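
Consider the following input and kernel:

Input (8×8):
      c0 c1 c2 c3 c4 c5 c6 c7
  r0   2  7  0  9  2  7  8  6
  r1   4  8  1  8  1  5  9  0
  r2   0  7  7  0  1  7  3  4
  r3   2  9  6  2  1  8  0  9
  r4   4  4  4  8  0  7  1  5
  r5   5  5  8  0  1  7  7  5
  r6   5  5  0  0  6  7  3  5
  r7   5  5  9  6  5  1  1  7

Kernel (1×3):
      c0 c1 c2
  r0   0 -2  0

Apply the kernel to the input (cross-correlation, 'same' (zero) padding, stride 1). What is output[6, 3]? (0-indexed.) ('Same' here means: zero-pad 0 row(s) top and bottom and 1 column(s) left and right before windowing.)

The receptive field on the zero-padded input at this output position is [0 0 6]. Elementwise product with the kernel and sum: 0·-2.

0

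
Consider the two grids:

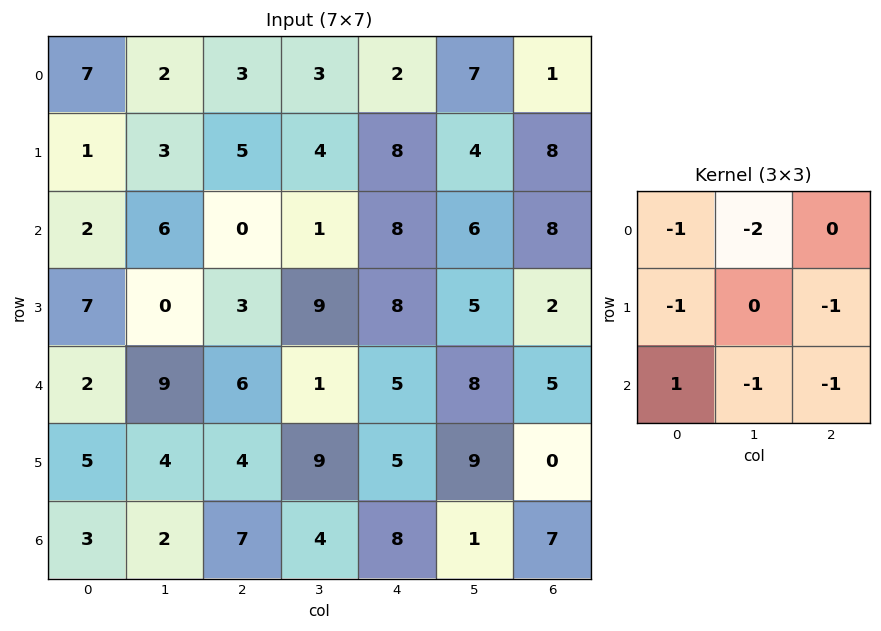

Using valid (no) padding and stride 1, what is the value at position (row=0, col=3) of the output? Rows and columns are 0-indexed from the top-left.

-28

The receptive field on the input at this output position is [3 2 7 / 4 8 4 / 1 8 6]. Elementwise product with the kernel and sum: 3·-1 + 2·-2 + 4·-1 + 4·-1 + 1·1 + 8·-1 + 6·-1.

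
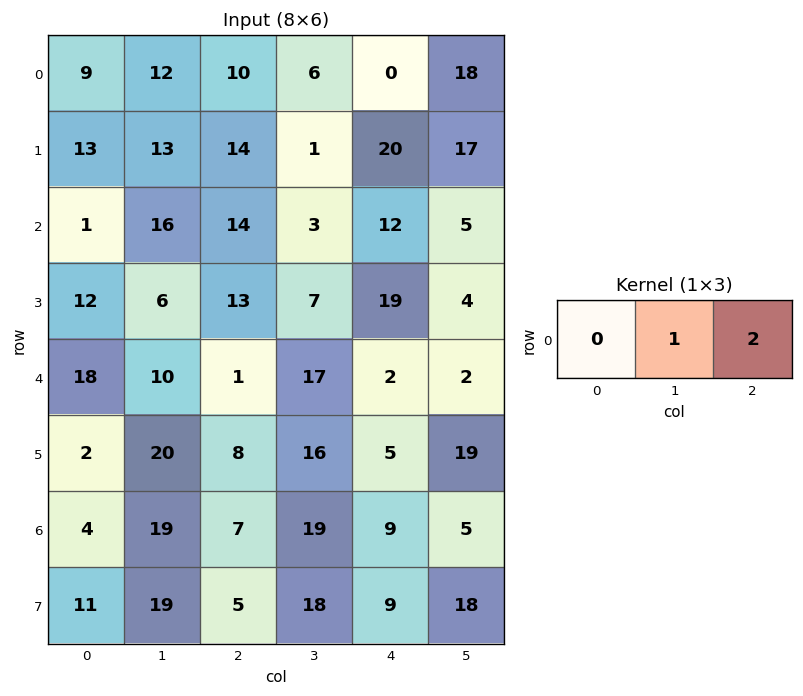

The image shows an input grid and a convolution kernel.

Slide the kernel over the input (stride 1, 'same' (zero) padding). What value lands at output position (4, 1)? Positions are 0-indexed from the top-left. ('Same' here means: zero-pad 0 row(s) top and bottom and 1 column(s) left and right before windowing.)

The receptive field on the zero-padded input at this output position is [18 10 1]. Elementwise product with the kernel and sum: 10·1 + 1·2.

12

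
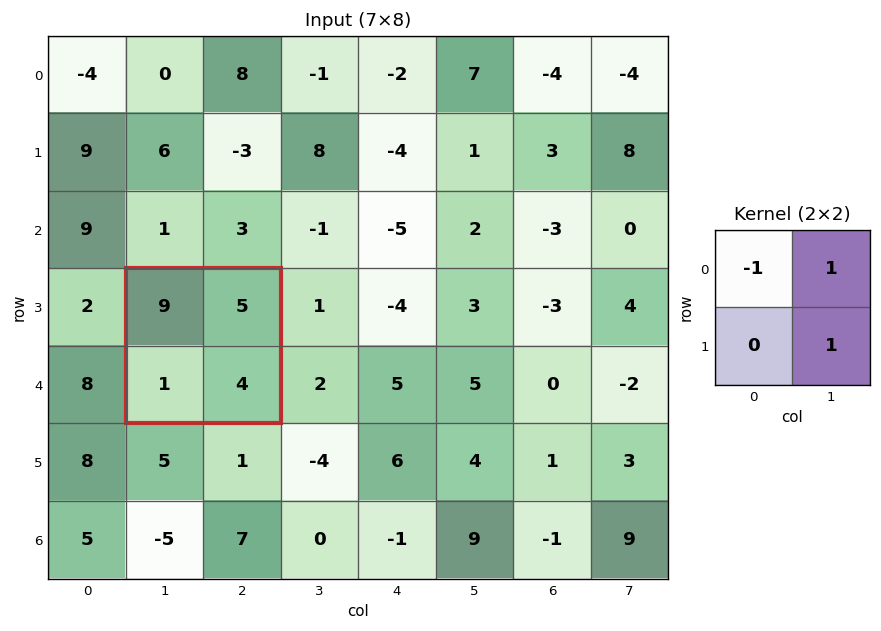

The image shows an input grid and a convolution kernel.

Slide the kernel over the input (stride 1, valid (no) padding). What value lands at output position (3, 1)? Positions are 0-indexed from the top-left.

0

The receptive field on the input at this output position is [9 5 / 1 4]. Elementwise product with the kernel and sum: 9·-1 + 5·1 + 4·1.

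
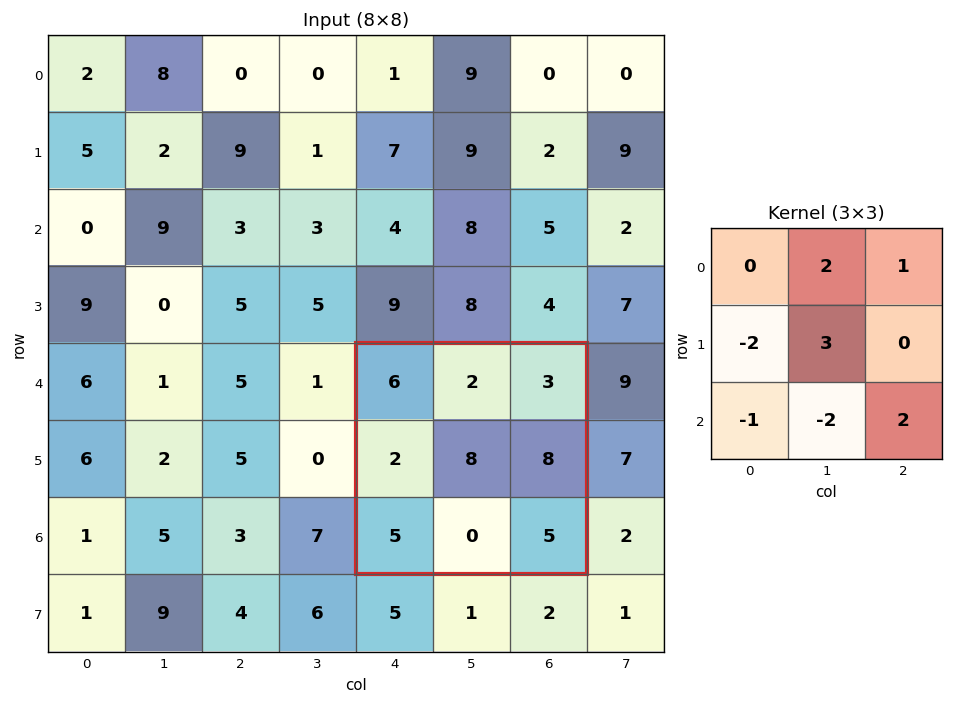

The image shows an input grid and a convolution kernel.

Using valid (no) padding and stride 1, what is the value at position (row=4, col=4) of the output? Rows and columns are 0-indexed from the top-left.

The receptive field on the input at this output position is [6 2 3 / 2 8 8 / 5 0 5]. Elementwise product with the kernel and sum: 2·2 + 3·1 + 2·-2 + 8·3 + 5·-1 + 0·-2 + 5·2.

32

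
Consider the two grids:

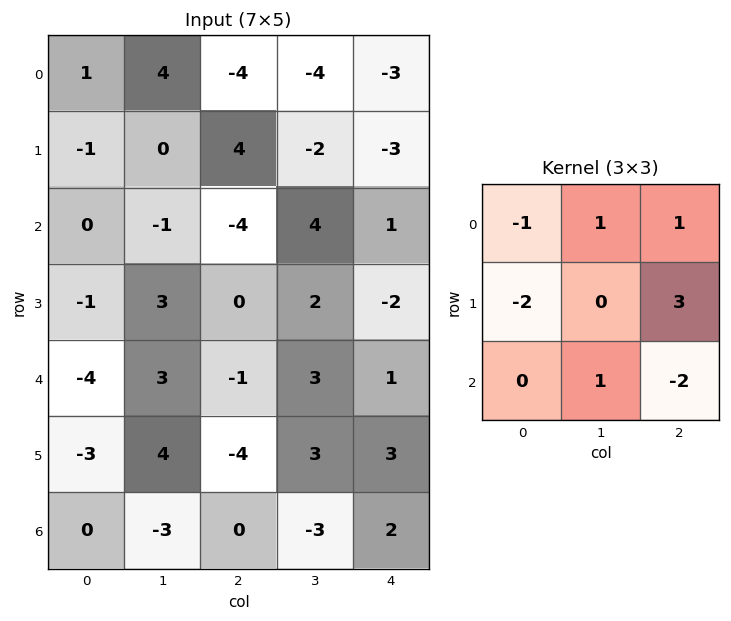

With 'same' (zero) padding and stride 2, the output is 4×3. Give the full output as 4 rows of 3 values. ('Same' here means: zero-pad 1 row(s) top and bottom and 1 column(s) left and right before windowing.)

Output[0,0]: The receptive field on the zero-padded input at this output position is [0 0 0 / 0 1 4 / 0 -1 0]. Elementwise product with the kernel and sum: 0·-1 + 0·1 + 0·1 + 0·-2 + 4·3 + -1·1 + 0·-2.
Output[0,1]: The receptive field on the zero-padded input at this output position is [0 0 0 / 4 -4 -4 / 0 4 -2]. Elementwise product with the kernel and sum: 0·-1 + 0·1 + 0·1 + 4·-2 + -4·3 + 4·1 + -2·-2.

11 -12 5
-11 12 -11
0 -8 -7
-8 -8 6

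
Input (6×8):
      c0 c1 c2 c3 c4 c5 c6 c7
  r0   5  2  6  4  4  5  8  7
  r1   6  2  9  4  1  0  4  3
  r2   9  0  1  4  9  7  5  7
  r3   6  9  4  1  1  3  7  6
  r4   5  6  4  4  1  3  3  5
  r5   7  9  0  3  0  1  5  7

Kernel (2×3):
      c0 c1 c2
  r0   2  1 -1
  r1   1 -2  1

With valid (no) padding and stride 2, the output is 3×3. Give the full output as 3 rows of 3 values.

Output[0,0]: The receptive field on the input at this output position is [5 2 6 / 6 2 9]. Elementwise product with the kernel and sum: 5·2 + 2·1 + 6·-1 + 6·1 + 2·-2 + 9·1.
Output[0,1]: The receptive field on the input at this output position is [6 4 4 / 9 4 1]. Elementwise product with the kernel and sum: 6·2 + 4·1 + 4·-1 + 9·1 + 4·-2 + 1·1.

17 14 10
9 0 22
1 5 5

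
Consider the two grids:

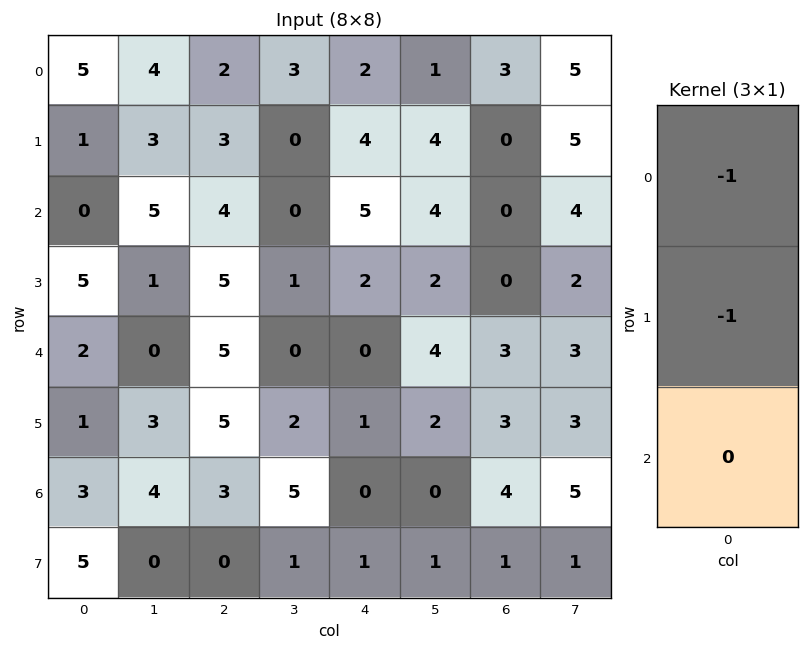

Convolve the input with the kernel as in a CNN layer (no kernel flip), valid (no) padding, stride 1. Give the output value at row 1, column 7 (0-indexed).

-9

The receptive field on the input at this output position is [5 / 4 / 2]. Elementwise product with the kernel and sum: 5·-1 + 4·-1.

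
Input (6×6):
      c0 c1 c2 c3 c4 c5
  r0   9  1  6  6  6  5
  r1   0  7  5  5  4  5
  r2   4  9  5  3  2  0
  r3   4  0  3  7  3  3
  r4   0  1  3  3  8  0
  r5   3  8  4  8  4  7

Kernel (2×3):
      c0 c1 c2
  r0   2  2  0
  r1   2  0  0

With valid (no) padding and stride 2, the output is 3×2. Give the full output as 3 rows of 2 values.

20 34
34 22
8 20

Output[0,0]: The receptive field on the input at this output position is [9 1 6 / 0 7 5]. Elementwise product with the kernel and sum: 9·2 + 1·2 + 0·2.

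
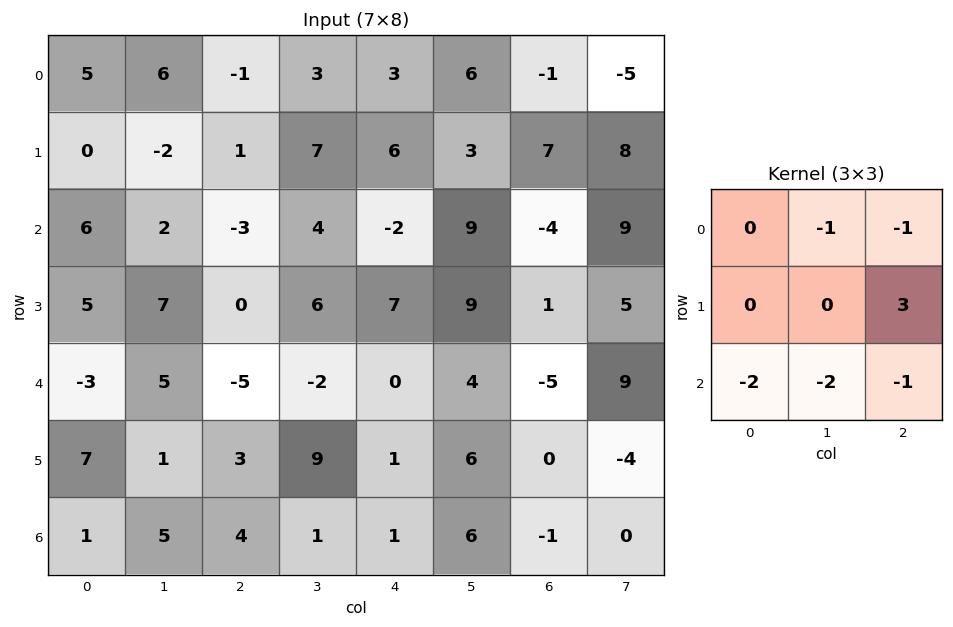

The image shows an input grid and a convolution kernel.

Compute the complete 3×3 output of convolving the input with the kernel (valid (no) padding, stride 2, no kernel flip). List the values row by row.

Output[0,0]: The receptive field on the input at this output position is [5 6 -1 / 0 -2 1 / 6 2 -3]. Elementwise product with the kernel and sum: 6·-1 + -1·-1 + 1·3 + 6·-2 + 2·-2 + -3·-1.
Output[0,1]: The receptive field on the input at this output position is [-1 3 3 / 1 7 6 / -3 4 -2]. Elementwise product with the kernel and sum: 3·-1 + 3·-1 + 6·3 + -3·-2 + 4·-2 + -2·-1.

-15 12 6
2 33 -5
-7 -6 -12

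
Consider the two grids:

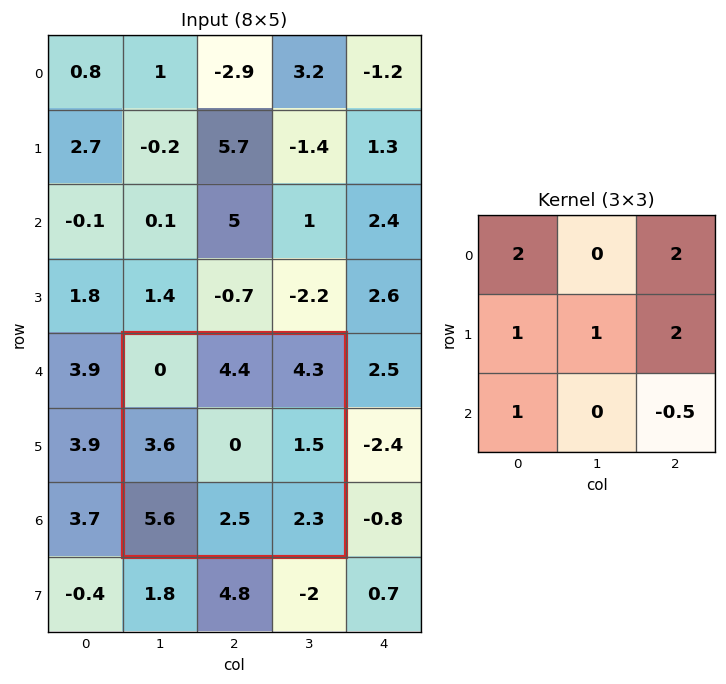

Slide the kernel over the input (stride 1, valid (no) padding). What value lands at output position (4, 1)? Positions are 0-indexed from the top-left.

19.65

The receptive field on the input at this output position is [0 4.4 4.3 / 3.6 0 1.5 / 5.6 2.5 2.3]. Elementwise product with the kernel and sum: 0·2 + 4.3·2 + 3.6·1 + 0·1 + 1.5·2 + 5.6·1 + 2.3·-0.5.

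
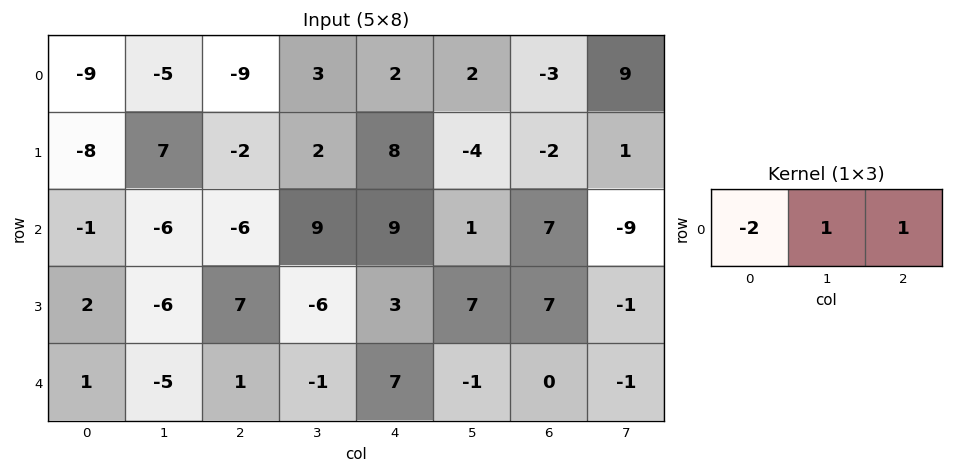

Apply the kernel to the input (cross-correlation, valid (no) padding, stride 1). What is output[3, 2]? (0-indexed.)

The receptive field on the input at this output position is [7 -6 3]. Elementwise product with the kernel and sum: 7·-2 + -6·1 + 3·1.

-17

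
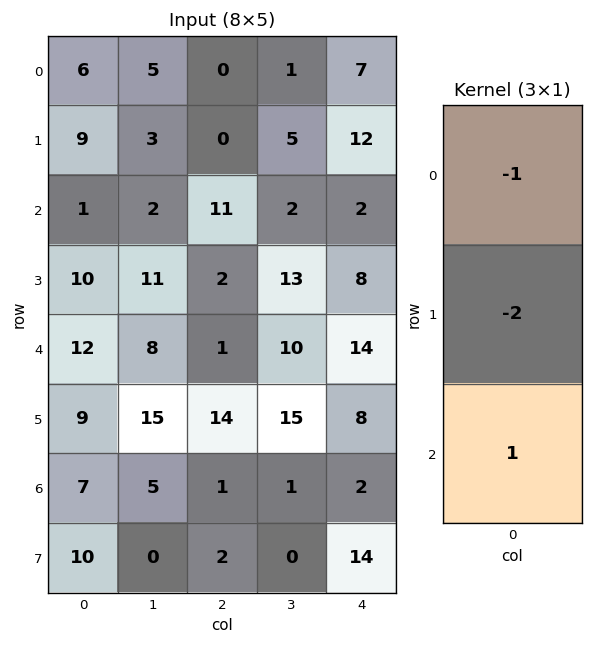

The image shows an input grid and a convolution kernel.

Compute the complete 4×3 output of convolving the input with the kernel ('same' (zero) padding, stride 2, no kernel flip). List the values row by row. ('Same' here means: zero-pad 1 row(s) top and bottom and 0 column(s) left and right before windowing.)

-3 0 -2
-1 -20 -8
-25 10 -28
-13 -14 2

Output[0,0]: The receptive field on the zero-padded input at this output position is [0 / 6 / 9]. Elementwise product with the kernel and sum: 0·-1 + 6·-2 + 9·1.
Output[0,1]: The receptive field on the zero-padded input at this output position is [0 / 0 / 0]. Elementwise product with the kernel and sum: 0·-1 + 0·-2 + 0·1.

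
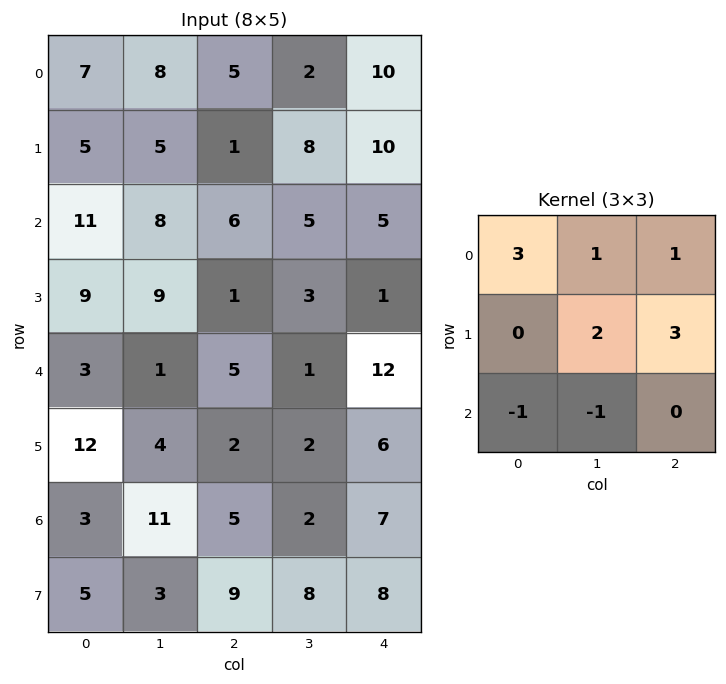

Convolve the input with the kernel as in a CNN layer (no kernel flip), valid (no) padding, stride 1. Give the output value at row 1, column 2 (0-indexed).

42

The receptive field on the input at this output position is [1 8 10 / 6 5 5 / 1 3 1]. Elementwise product with the kernel and sum: 1·3 + 8·1 + 10·1 + 5·2 + 5·3 + 1·-1 + 3·-1.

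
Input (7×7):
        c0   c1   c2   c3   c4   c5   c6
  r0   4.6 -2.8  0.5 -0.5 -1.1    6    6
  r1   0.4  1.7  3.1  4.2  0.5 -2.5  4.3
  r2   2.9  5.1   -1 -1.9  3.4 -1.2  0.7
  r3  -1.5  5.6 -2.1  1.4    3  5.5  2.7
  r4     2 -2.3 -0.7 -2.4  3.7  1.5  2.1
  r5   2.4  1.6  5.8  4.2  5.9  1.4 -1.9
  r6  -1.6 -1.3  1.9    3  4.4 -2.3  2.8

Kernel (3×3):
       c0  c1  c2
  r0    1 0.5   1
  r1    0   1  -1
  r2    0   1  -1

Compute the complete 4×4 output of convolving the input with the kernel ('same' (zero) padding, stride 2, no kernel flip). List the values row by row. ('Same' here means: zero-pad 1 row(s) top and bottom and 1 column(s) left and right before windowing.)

6.1 -0.1 -4.1 10.3
-7.4 4.85 4.05 3.05
9.95 9.25 15.1 7.05
2.5 7.6 15.25 3.25

Output[0,0]: The receptive field on the zero-padded input at this output position is [0 0 0 / 0 4.6 -2.8 / 0 0.4 1.7]. Elementwise product with the kernel and sum: 0·1 + 0·0.5 + 0·1 + 4.6·1 + -2.8·-1 + 0.4·1 + 1.7·-1.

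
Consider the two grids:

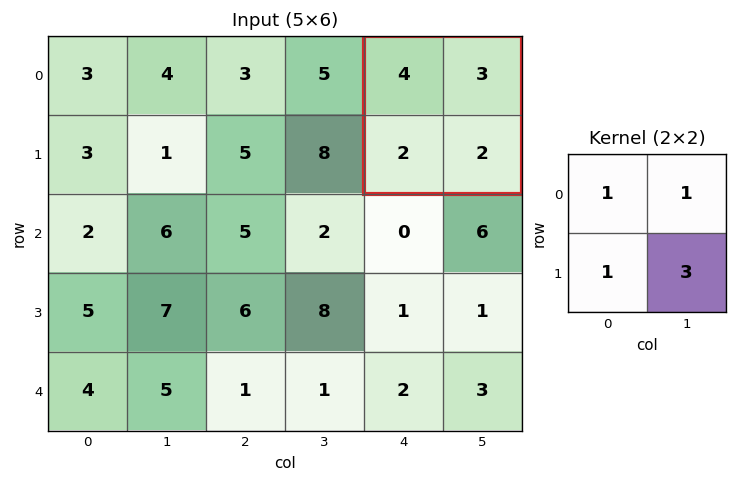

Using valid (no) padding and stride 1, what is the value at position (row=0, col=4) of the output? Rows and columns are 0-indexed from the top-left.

15

The receptive field on the input at this output position is [4 3 / 2 2]. Elementwise product with the kernel and sum: 4·1 + 3·1 + 2·1 + 2·3.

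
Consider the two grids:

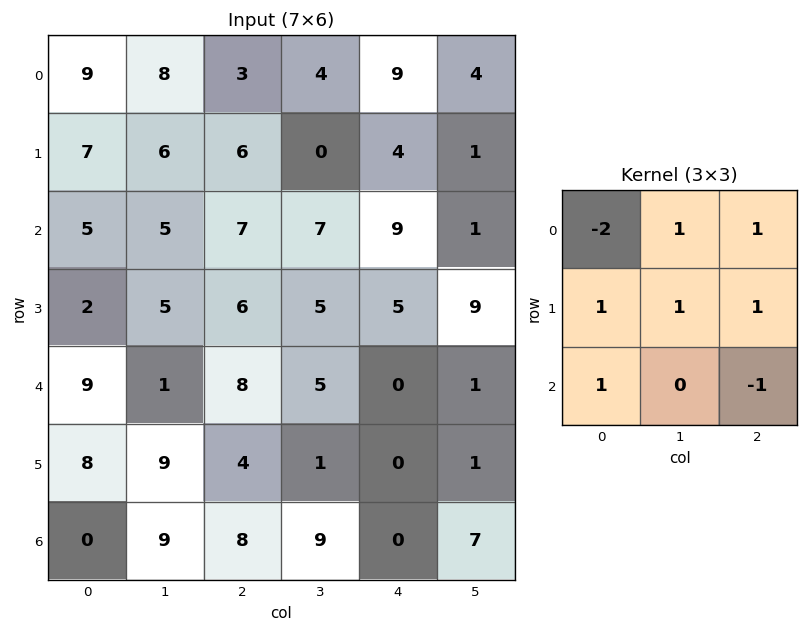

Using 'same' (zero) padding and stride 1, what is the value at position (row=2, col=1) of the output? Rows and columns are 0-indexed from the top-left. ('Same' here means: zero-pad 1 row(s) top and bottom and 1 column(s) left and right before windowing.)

11

The receptive field on the zero-padded input at this output position is [7 6 6 / 5 5 7 / 2 5 6]. Elementwise product with the kernel and sum: 7·-2 + 6·1 + 6·1 + 5·1 + 5·1 + 7·1 + 2·1 + 6·-1.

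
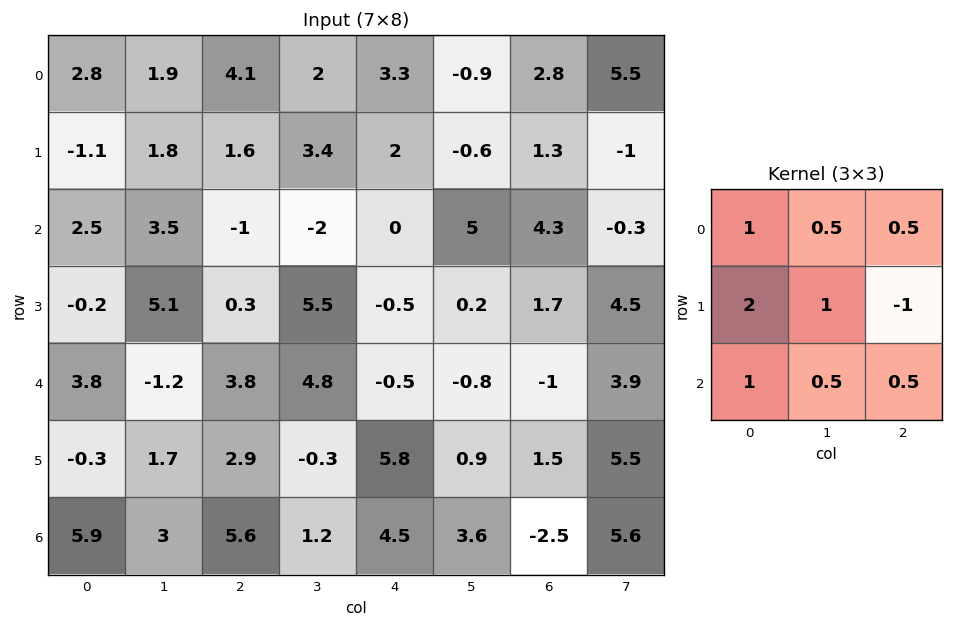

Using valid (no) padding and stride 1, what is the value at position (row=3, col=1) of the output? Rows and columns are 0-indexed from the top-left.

7.6

The receptive field on the input at this output position is [5.1 0.3 5.5 / -1.2 3.8 4.8 / 1.7 2.9 -0.3]. Elementwise product with the kernel and sum: 5.1·1 + 0.3·0.5 + 5.5·0.5 + -1.2·2 + 3.8·1 + 4.8·-1 + 1.7·1 + 2.9·0.5 + -0.3·0.5.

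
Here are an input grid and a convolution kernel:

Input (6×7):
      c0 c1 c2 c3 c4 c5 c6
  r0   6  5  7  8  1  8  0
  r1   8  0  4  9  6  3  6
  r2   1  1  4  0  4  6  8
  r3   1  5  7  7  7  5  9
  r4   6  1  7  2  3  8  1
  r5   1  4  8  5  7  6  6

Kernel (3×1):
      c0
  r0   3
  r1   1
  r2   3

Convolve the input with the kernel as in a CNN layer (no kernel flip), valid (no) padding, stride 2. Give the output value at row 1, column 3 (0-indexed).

36

The receptive field on the input at this output position is [8 / 9 / 1]. Elementwise product with the kernel and sum: 8·3 + 9·1 + 1·3.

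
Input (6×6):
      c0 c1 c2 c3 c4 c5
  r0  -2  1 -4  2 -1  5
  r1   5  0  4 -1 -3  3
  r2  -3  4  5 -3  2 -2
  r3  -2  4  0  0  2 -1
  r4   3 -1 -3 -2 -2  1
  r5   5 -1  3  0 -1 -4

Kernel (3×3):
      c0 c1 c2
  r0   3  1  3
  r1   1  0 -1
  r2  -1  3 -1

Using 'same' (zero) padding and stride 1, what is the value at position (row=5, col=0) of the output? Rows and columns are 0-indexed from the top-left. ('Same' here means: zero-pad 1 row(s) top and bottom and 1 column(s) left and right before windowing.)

1

The receptive field on the zero-padded input at this output position is [0 3 -1 / 0 5 -1 / 0 0 0]. Elementwise product with the kernel and sum: 0·3 + 3·1 + -1·3 + 0·1 + -1·-1 + 0·-1 + 0·3 + 0·-1.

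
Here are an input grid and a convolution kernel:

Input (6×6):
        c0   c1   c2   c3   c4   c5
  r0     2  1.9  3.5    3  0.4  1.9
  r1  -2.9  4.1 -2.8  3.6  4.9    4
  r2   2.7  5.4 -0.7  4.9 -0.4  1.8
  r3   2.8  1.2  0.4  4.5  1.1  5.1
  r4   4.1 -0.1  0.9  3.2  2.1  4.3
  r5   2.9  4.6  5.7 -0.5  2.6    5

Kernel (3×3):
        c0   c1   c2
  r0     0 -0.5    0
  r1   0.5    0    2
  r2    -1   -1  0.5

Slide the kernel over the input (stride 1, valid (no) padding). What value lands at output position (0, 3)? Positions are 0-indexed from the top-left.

6

The receptive field on the input at this output position is [3 0.4 1.9 / 3.6 4.9 4 / 4.9 -0.4 1.8]. Elementwise product with the kernel and sum: 0.4·-0.5 + 3.6·0.5 + 4·2 + 4.9·-1 + -0.4·-1 + 1.8·0.5.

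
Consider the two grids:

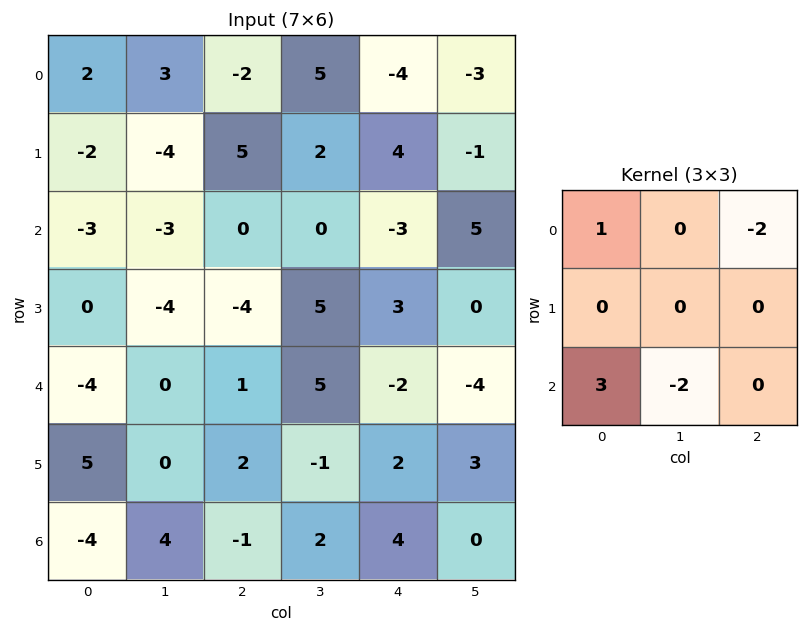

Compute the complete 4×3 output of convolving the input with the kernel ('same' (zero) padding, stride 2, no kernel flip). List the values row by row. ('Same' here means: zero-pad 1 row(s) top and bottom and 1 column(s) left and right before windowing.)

4 -22 -2
8 -12 13
-2 -18 -2
0 2 -7

Output[0,0]: The receptive field on the zero-padded input at this output position is [0 0 0 / 0 2 3 / 0 -2 -4]. Elementwise product with the kernel and sum: 0·1 + 0·-2 + 0·3 + -2·-2.
Output[0,1]: The receptive field on the zero-padded input at this output position is [0 0 0 / 3 -2 5 / -4 5 2]. Elementwise product with the kernel and sum: 0·1 + 0·-2 + -4·3 + 5·-2.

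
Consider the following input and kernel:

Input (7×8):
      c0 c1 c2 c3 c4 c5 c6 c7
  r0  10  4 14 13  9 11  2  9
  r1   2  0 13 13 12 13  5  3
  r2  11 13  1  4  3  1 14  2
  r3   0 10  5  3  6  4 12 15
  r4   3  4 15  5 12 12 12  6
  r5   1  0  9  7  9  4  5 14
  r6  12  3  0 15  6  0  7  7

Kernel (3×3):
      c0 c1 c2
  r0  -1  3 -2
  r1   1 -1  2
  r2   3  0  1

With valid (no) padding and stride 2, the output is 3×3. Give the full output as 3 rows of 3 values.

Output[0,0]: The receptive field on the input at this output position is [10 4 14 / 2 0 13 / 11 13 1]. Elementwise product with the kernel and sum: 10·-1 + 4·3 + 14·-2 + 2·1 + 0·-1 + 13·2 + 11·3 + 1·1.

36 37 52
50 76 46
34 2 40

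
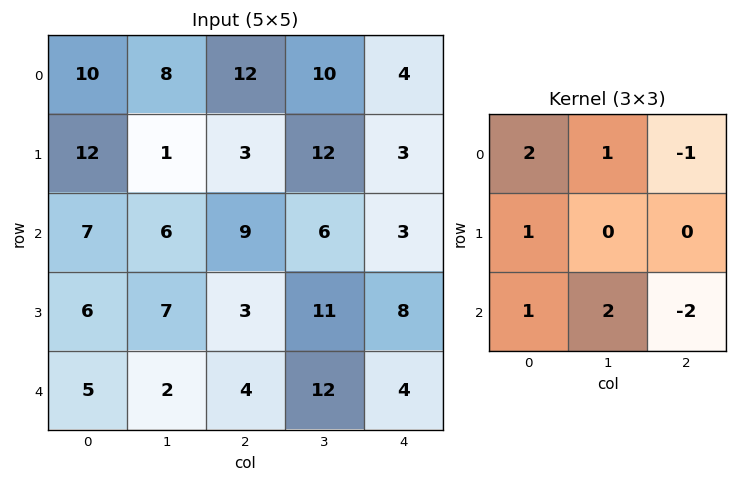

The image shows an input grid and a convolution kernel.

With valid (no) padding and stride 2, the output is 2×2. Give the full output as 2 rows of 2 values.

Output[0,0]: The receptive field on the input at this output position is [10 8 12 / 12 1 3 / 7 6 9]. Elementwise product with the kernel and sum: 10·2 + 8·1 + 12·-1 + 12·1 + 7·1 + 6·2 + 9·-2.

29 48
18 44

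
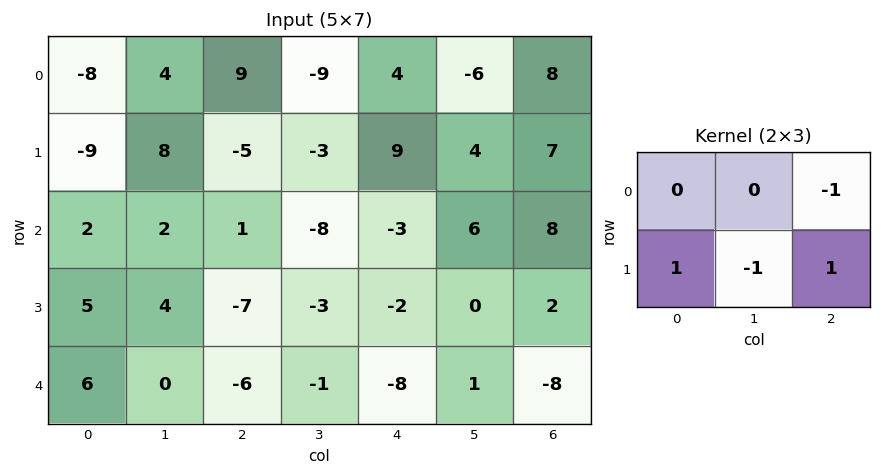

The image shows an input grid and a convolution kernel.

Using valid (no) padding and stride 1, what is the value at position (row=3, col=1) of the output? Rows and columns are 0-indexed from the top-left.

8

The receptive field on the input at this output position is [4 -7 -3 / 0 -6 -1]. Elementwise product with the kernel and sum: -3·-1 + 0·1 + -6·-1 + -1·1.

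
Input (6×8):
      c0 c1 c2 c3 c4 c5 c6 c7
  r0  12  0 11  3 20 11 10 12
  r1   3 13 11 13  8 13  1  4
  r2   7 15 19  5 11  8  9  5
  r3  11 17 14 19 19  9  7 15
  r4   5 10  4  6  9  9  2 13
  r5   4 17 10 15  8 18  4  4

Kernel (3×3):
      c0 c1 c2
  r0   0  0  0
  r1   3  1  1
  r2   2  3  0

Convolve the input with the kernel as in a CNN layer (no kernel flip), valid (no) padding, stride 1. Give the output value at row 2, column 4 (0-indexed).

The receptive field on the input at this output position is [11 8 9 / 19 9 7 / 9 9 2]. Elementwise product with the kernel and sum: 19·3 + 9·1 + 7·1 + 9·2 + 9·3.

118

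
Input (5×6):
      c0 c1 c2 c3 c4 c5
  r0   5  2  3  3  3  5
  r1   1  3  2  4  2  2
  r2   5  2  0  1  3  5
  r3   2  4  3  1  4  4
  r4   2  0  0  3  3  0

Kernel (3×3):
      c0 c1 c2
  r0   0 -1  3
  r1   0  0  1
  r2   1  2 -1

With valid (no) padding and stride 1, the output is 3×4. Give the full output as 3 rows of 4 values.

18 11 7 16
10 20 6 14
3 1 15 25

Output[0,0]: The receptive field on the input at this output position is [5 2 3 / 1 3 2 / 5 2 0]. Elementwise product with the kernel and sum: 2·-1 + 3·3 + 2·1 + 5·1 + 2·2 + 0·-1.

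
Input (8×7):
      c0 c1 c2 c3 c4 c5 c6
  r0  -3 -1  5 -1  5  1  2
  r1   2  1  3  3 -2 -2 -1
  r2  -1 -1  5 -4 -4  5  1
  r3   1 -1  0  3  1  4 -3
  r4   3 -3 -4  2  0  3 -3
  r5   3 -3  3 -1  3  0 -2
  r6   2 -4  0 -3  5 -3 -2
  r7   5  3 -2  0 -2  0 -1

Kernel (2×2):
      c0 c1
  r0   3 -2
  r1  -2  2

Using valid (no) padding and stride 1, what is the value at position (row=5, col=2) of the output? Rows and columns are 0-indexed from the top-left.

The receptive field on the input at this output position is [3 -1 / 0 -3]. Elementwise product with the kernel and sum: 3·3 + -1·-2 + 0·-2 + -3·2.

5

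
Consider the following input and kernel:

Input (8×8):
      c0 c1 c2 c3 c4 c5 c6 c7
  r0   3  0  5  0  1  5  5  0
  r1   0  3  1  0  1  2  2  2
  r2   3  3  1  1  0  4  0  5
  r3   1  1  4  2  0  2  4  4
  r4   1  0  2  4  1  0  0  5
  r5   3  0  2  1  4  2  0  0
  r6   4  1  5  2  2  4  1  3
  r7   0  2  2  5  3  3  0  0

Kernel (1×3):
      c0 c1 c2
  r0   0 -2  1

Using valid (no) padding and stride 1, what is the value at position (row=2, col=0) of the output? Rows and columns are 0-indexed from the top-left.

The receptive field on the input at this output position is [3 3 1]. Elementwise product with the kernel and sum: 3·-2 + 1·1.

-5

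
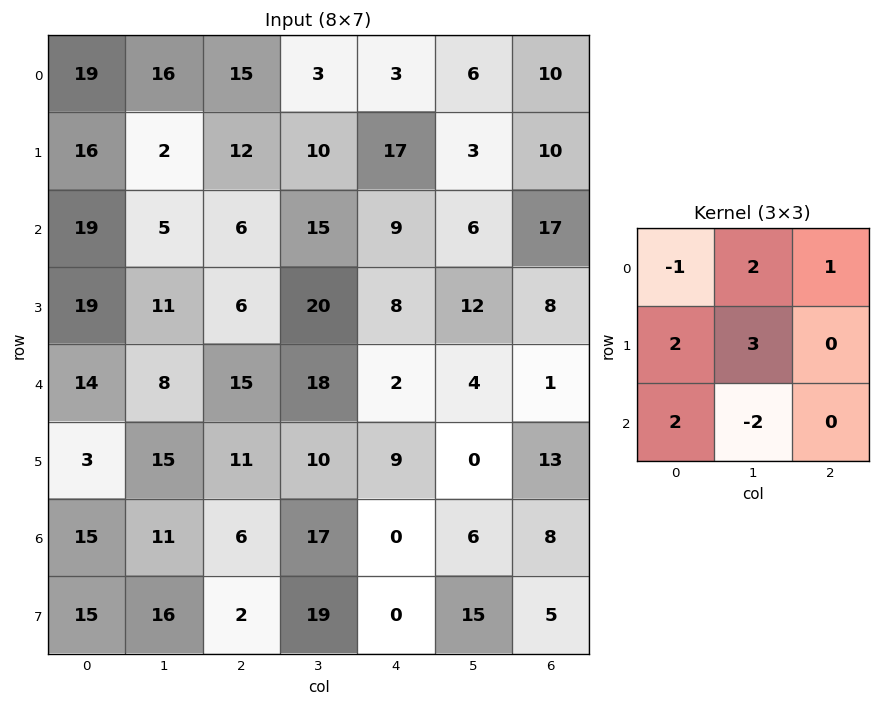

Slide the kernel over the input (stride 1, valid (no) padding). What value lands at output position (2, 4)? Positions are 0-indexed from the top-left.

68

The receptive field on the input at this output position is [9 6 17 / 8 12 8 / 2 4 1]. Elementwise product with the kernel and sum: 9·-1 + 6·2 + 17·1 + 8·2 + 12·3 + 2·2 + 4·-2.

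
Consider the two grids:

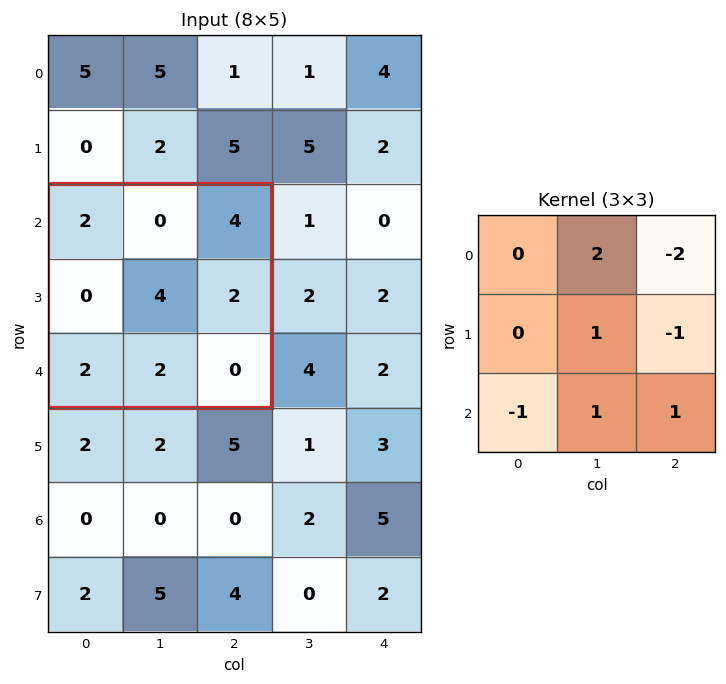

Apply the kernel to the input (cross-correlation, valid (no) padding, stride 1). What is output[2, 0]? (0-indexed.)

The receptive field on the input at this output position is [2 0 4 / 0 4 2 / 2 2 0]. Elementwise product with the kernel and sum: 0·2 + 4·-2 + 4·1 + 2·-1 + 2·-1 + 2·1 + 0·1.

-6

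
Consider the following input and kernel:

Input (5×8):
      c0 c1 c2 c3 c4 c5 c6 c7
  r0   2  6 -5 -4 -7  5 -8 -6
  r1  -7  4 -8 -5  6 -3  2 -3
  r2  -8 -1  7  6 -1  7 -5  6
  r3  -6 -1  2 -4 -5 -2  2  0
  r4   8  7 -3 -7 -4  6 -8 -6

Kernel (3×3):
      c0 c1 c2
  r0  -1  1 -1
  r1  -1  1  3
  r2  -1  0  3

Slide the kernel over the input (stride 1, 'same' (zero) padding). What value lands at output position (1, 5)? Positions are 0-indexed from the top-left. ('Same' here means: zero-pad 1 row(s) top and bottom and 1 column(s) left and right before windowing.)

3

The receptive field on the zero-padded input at this output position is [-7 5 -8 / 6 -3 2 / -1 7 -5]. Elementwise product with the kernel and sum: -7·-1 + 5·1 + -8·-1 + 6·-1 + -3·1 + 2·3 + -1·-1 + -5·3.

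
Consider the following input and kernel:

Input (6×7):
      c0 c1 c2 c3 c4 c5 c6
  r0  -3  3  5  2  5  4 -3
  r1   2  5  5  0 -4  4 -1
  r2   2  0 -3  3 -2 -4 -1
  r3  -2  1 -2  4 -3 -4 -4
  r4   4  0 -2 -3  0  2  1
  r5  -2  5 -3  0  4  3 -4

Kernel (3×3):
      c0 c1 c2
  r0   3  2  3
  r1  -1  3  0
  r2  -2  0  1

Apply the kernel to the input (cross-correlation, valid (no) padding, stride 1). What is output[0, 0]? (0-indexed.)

18

The receptive field on the input at this output position is [-3 3 5 / 2 5 5 / 2 0 -3]. Elementwise product with the kernel and sum: -3·3 + 3·2 + 5·3 + 2·-1 + 5·3 + 2·-2 + -3·1.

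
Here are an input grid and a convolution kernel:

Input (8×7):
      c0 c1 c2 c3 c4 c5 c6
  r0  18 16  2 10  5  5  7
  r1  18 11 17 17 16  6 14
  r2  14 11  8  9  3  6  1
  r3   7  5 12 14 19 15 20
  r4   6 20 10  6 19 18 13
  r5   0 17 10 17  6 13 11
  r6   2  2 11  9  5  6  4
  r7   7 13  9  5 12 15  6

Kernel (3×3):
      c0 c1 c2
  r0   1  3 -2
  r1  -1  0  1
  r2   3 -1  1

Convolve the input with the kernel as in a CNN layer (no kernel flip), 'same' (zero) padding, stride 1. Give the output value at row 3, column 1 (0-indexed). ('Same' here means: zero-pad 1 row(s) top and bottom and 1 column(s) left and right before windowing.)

The receptive field on the zero-padded input at this output position is [14 11 8 / 7 5 12 / 6 20 10]. Elementwise product with the kernel and sum: 14·1 + 11·3 + 8·-2 + 7·-1 + 12·1 + 6·3 + 20·-1 + 10·1.

44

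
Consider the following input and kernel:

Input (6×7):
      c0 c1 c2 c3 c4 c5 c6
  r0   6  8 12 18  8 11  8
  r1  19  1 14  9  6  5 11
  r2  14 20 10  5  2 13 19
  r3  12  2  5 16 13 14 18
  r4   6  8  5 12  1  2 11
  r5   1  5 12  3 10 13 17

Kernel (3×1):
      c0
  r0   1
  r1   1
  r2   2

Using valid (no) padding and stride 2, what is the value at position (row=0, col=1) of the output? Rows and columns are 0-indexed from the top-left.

The receptive field on the input at this output position is [12 / 14 / 10]. Elementwise product with the kernel and sum: 12·1 + 14·1 + 10·2.

46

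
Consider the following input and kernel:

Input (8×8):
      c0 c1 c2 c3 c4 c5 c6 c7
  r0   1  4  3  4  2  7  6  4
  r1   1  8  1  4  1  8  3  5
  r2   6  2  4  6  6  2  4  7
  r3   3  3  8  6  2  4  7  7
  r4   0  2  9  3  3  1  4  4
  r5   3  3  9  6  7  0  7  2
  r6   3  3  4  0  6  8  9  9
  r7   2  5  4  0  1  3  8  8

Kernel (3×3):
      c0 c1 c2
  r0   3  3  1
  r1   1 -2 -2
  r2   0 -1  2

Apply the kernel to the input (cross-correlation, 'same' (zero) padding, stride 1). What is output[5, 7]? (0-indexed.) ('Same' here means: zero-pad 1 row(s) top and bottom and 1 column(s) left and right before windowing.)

The receptive field on the zero-padded input at this output position is [4 4 0 / 7 2 0 / 9 9 0]. Elementwise product with the kernel and sum: 4·3 + 4·3 + 0·1 + 7·1 + 2·-2 + 0·-2 + 9·-1 + 0·2.

18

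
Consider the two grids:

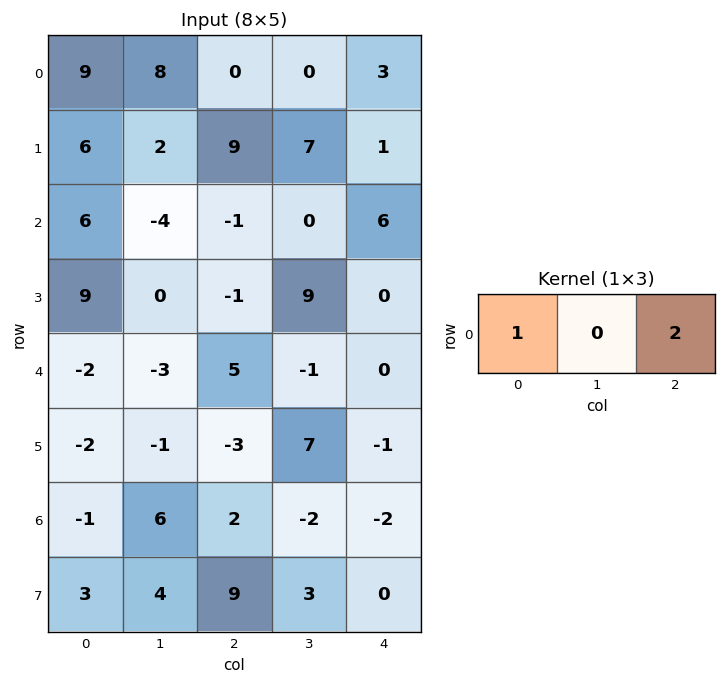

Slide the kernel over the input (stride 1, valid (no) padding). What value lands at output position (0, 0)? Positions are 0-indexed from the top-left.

The receptive field on the input at this output position is [9 8 0]. Elementwise product with the kernel and sum: 9·1 + 0·2.

9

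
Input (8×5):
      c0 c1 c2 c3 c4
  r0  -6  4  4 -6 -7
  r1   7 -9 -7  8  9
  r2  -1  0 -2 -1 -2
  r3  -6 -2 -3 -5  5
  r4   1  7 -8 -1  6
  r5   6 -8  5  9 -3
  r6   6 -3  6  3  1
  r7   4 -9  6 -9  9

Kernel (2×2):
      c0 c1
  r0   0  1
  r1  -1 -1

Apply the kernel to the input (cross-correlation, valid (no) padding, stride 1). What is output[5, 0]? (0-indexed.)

The receptive field on the input at this output position is [6 -8 / 6 -3]. Elementwise product with the kernel and sum: -8·1 + 6·-1 + -3·-1.

-11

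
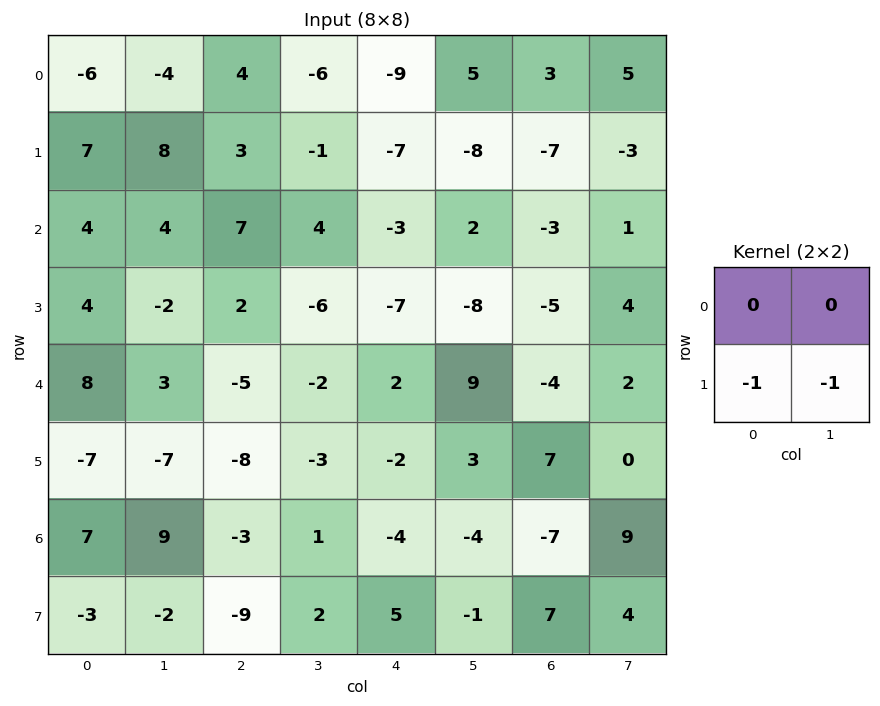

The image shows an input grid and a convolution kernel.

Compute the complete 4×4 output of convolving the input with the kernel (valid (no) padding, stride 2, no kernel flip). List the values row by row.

-15 -2 15 10
-2 4 15 1
14 11 -1 -7
5 7 -4 -11

Output[0,0]: The receptive field on the input at this output position is [-6 -4 / 7 8]. Elementwise product with the kernel and sum: 7·-1 + 8·-1.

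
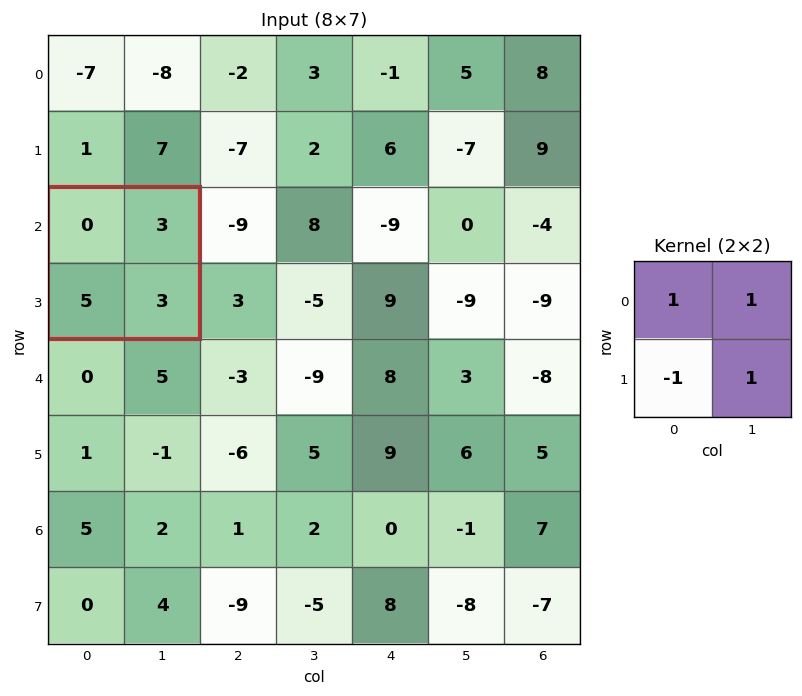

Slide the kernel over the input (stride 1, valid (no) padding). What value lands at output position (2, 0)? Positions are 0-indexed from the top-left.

The receptive field on the input at this output position is [0 3 / 5 3]. Elementwise product with the kernel and sum: 0·1 + 3·1 + 5·-1 + 3·1.

1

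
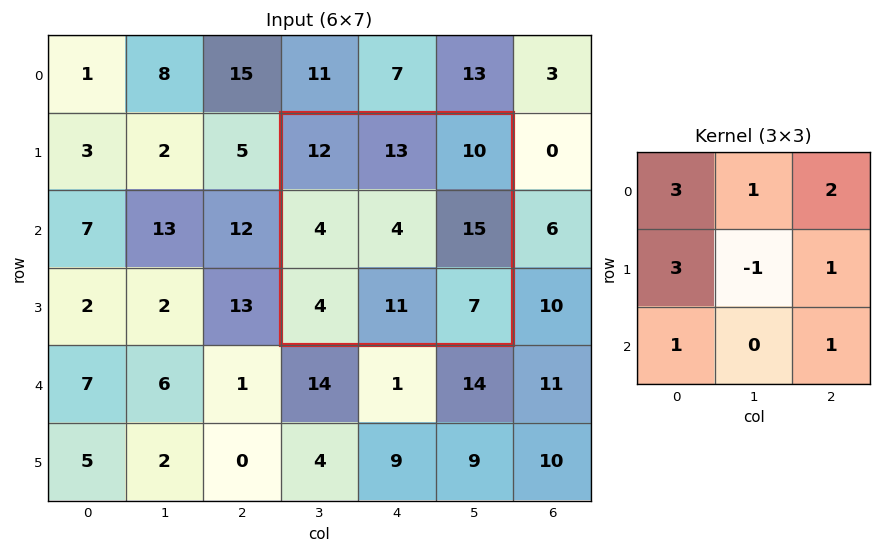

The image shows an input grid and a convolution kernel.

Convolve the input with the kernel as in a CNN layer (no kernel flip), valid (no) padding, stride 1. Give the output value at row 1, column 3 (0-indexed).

103

The receptive field on the input at this output position is [12 13 10 / 4 4 15 / 4 11 7]. Elementwise product with the kernel and sum: 12·3 + 13·1 + 10·2 + 4·3 + 4·-1 + 15·1 + 4·1 + 7·1.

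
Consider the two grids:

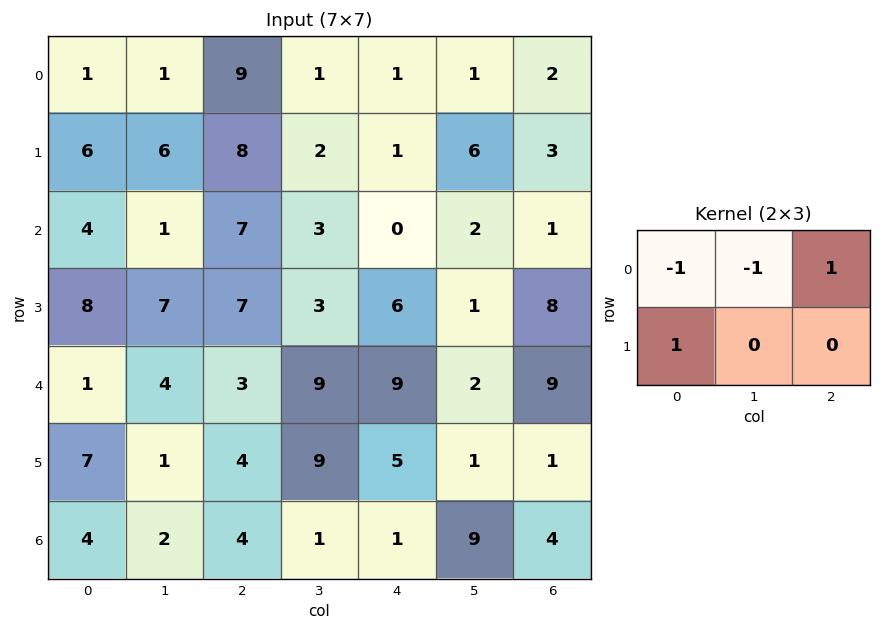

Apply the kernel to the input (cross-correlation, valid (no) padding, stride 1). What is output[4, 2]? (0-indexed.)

1

The receptive field on the input at this output position is [3 9 9 / 4 9 5]. Elementwise product with the kernel and sum: 3·-1 + 9·-1 + 9·1 + 4·1.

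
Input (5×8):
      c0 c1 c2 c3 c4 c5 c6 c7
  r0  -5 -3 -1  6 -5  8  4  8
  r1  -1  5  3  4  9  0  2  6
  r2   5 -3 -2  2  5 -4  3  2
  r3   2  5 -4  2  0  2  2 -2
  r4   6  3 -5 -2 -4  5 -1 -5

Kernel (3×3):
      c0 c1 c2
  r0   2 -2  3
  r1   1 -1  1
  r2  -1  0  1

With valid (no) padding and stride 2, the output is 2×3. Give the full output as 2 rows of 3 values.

Output[0,0]: The receptive field on the input at this output position is [-5 -3 -1 / -1 5 3 / 5 -3 -2]. Elementwise product with the kernel and sum: -5·2 + -3·-2 + -1·3 + -1·1 + 5·-1 + 3·1 + 5·-1 + -2·1.
Output[0,1]: The receptive field on the input at this output position is [-1 6 -5 / 3 4 9 / -2 2 5]. Elementwise product with the kernel and sum: -1·2 + 6·-2 + -5·3 + 3·1 + 4·-1 + 9·1 + -2·-1 + 5·1.

-17 -14 -5
-8 2 30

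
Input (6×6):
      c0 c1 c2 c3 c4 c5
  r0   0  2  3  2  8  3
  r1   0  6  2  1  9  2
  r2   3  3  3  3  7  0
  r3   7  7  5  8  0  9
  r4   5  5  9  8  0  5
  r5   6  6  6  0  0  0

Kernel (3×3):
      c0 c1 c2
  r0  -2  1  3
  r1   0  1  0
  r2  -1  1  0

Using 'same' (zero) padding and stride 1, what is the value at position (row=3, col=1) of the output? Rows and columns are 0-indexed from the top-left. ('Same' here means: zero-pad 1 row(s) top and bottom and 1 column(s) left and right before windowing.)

13

The receptive field on the zero-padded input at this output position is [3 3 3 / 7 7 5 / 5 5 9]. Elementwise product with the kernel and sum: 3·-2 + 3·1 + 3·3 + 7·1 + 5·-1 + 5·1.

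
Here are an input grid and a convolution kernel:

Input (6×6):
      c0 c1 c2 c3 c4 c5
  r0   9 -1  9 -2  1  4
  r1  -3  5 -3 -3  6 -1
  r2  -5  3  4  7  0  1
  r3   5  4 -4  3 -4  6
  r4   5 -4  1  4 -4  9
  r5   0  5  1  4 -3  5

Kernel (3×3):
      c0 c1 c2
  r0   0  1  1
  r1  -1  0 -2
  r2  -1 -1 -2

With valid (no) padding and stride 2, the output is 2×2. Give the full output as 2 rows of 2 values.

11 -21
7 22

Output[0,0]: The receptive field on the input at this output position is [9 -1 9 / -3 5 -3 / -5 3 4]. Elementwise product with the kernel and sum: -1·1 + 9·1 + -3·-1 + -3·-2 + -5·-1 + 3·-1 + 4·-2.
Output[0,1]: The receptive field on the input at this output position is [9 -2 1 / -3 -3 6 / 4 7 0]. Elementwise product with the kernel and sum: -2·1 + 1·1 + -3·-1 + 6·-2 + 4·-1 + 7·-1 + 0·-2.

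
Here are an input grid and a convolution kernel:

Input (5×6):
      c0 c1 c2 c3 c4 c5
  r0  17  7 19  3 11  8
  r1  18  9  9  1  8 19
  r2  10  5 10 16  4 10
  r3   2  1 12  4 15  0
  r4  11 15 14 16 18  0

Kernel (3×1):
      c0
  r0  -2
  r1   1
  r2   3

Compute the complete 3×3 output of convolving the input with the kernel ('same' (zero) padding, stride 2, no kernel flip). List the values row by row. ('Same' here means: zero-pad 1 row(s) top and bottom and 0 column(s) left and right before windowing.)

71 46 35
-20 28 33
7 -10 -12

Output[0,0]: The receptive field on the zero-padded input at this output position is [0 / 17 / 18]. Elementwise product with the kernel and sum: 0·-2 + 17·1 + 18·3.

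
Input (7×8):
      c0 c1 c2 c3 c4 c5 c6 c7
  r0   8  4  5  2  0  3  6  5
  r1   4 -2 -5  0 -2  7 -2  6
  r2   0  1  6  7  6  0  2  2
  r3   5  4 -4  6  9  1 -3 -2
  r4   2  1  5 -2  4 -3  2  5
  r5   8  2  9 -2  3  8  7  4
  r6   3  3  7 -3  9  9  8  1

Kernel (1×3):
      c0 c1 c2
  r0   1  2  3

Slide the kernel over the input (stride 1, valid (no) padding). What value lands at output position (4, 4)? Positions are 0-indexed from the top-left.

The receptive field on the input at this output position is [4 -3 2]. Elementwise product with the kernel and sum: 4·1 + -3·2 + 2·3.

4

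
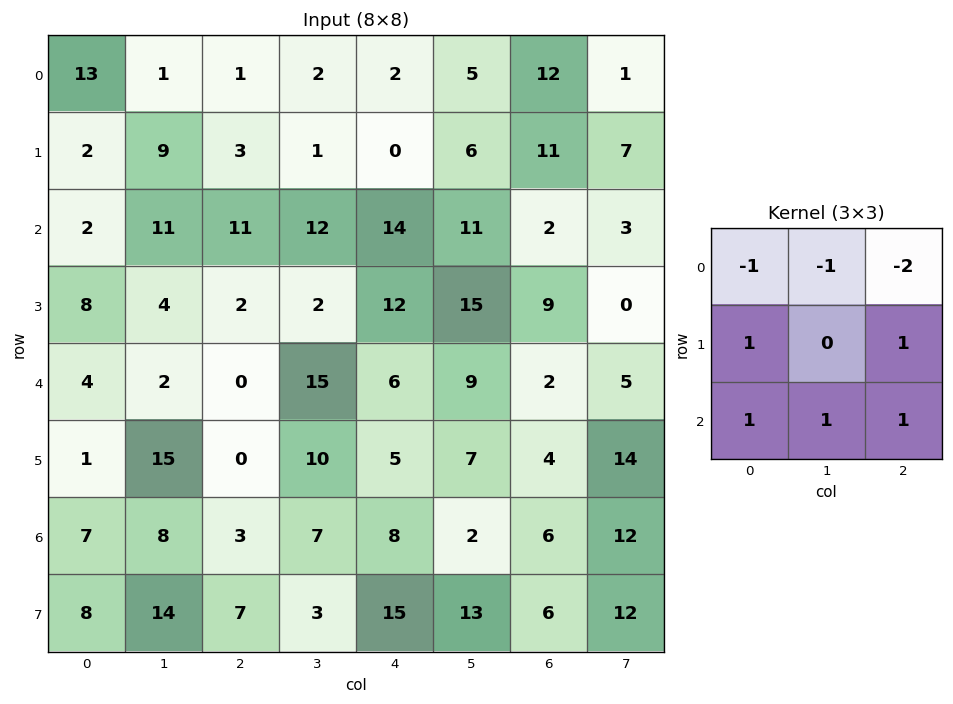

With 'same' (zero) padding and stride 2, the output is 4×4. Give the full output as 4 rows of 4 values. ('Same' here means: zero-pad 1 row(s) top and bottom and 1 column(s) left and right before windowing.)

Output[0,0]: The receptive field on the zero-padded input at this output position is [0 0 0 / 0 13 1 / 0 2 9]. Elementwise product with the kernel and sum: 0·-1 + 0·-1 + 0·-2 + 0·1 + 1·1 + 0·1 + 2·1 + 9·1.
Output[0,1]: The receptive field on the zero-padded input at this output position is [0 0 0 / 1 1 2 / 9 3 1]. Elementwise product with the kernel and sum: 0·-1 + 0·-1 + 0·-2 + 1·1 + 2·1 + 9·1 + 3·1 + 1·1.

12 16 14 30
3 17 39 7
2 32 2 15
-1 4 11 6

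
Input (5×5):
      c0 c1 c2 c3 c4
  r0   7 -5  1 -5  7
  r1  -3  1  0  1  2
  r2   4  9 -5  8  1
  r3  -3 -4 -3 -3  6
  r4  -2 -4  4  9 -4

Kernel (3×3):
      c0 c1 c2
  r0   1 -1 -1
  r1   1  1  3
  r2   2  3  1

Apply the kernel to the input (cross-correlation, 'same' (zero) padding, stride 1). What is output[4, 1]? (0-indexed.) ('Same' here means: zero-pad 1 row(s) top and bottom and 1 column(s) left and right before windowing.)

10

The receptive field on the zero-padded input at this output position is [-3 -4 -3 / -2 -4 4 / 0 0 0]. Elementwise product with the kernel and sum: -3·1 + -4·-1 + -3·-1 + -2·1 + -4·1 + 4·3 + 0·2 + 0·3 + 0·1.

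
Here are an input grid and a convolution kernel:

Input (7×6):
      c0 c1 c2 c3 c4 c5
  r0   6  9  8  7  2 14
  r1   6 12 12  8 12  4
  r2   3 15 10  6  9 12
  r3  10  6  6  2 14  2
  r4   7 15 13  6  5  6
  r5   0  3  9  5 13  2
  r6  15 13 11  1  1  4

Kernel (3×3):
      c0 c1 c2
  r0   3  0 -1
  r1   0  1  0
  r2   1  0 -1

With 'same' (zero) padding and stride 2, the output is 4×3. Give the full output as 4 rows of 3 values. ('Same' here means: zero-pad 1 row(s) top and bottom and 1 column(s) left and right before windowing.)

-6 12 6
-15 42 29
-2 27 12
12 15 14

Output[0,0]: The receptive field on the zero-padded input at this output position is [0 0 0 / 0 6 9 / 0 6 12]. Elementwise product with the kernel and sum: 0·3 + 0·-1 + 6·1 + 0·1 + 12·-1.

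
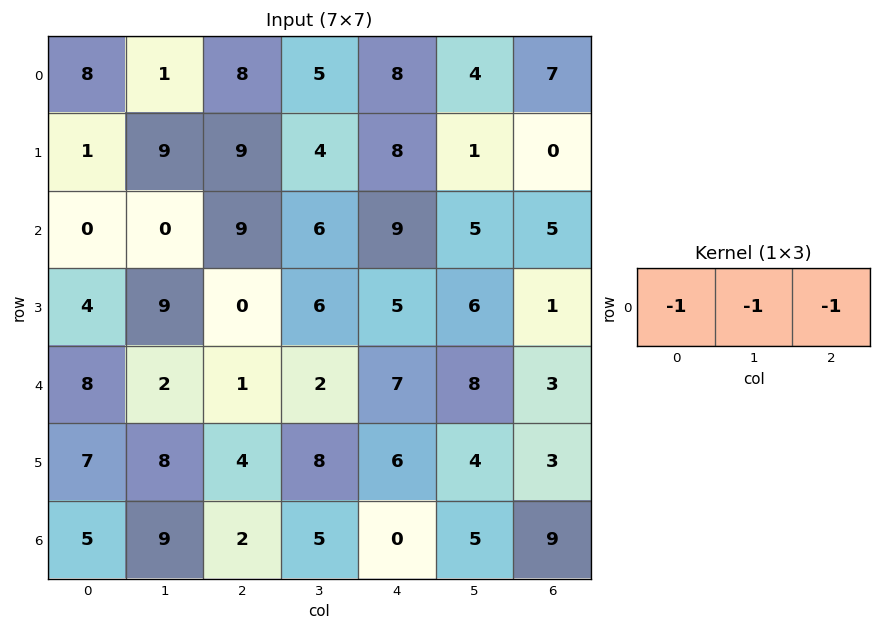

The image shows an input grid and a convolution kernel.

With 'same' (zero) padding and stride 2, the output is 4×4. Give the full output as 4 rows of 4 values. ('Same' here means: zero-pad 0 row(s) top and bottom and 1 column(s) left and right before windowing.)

-9 -14 -17 -11
0 -15 -20 -10
-10 -5 -17 -11
-14 -16 -10 -14

Output[0,0]: The receptive field on the zero-padded input at this output position is [0 8 1]. Elementwise product with the kernel and sum: 0·-1 + 8·-1 + 1·-1.
Output[0,1]: The receptive field on the zero-padded input at this output position is [1 8 5]. Elementwise product with the kernel and sum: 1·-1 + 8·-1 + 5·-1.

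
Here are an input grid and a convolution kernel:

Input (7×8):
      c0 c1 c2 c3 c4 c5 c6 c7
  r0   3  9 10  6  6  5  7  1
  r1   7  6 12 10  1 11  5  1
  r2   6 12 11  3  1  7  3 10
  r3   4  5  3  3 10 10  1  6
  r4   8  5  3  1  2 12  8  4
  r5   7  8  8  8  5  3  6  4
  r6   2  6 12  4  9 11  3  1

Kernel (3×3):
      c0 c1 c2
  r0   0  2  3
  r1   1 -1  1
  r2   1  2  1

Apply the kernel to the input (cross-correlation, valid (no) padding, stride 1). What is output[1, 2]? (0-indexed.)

51

The receptive field on the input at this output position is [12 10 1 / 11 3 1 / 3 3 10]. Elementwise product with the kernel and sum: 10·2 + 1·3 + 11·1 + 3·-1 + 1·1 + 3·1 + 3·2 + 10·1.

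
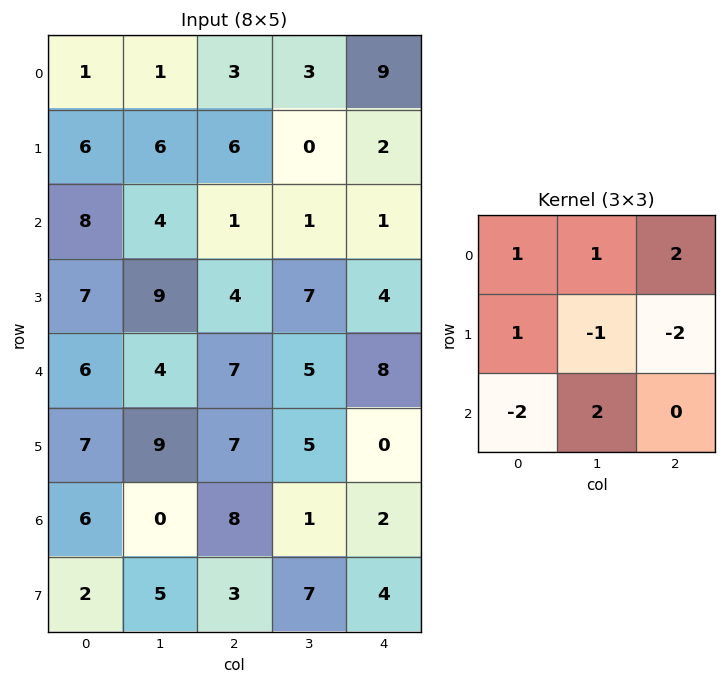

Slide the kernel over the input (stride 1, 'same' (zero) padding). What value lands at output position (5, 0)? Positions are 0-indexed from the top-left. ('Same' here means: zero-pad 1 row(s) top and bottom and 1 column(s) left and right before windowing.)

1

The receptive field on the zero-padded input at this output position is [0 6 4 / 0 7 9 / 0 6 0]. Elementwise product with the kernel and sum: 0·1 + 6·1 + 4·2 + 0·1 + 7·-1 + 9·-2 + 0·-2 + 6·2.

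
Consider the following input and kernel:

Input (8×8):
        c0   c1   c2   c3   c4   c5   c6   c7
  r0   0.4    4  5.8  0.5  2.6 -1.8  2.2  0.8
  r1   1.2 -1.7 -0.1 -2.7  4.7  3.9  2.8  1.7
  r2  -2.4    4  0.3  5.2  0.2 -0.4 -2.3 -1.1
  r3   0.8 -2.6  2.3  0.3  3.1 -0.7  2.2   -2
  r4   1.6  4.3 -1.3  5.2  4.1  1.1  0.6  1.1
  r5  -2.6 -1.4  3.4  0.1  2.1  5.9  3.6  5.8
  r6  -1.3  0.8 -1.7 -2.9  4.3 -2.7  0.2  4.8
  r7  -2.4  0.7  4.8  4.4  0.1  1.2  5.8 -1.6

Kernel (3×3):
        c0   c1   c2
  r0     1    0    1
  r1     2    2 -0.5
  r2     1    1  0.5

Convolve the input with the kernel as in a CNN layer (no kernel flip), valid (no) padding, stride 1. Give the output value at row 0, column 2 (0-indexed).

6.05

The receptive field on the input at this output position is [5.8 0.5 2.6 / -0.1 -2.7 4.7 / 0.3 5.2 0.2]. Elementwise product with the kernel and sum: 5.8·1 + 2.6·1 + -0.1·2 + -2.7·2 + 4.7·-0.5 + 0.3·1 + 5.2·1 + 0.2·0.5.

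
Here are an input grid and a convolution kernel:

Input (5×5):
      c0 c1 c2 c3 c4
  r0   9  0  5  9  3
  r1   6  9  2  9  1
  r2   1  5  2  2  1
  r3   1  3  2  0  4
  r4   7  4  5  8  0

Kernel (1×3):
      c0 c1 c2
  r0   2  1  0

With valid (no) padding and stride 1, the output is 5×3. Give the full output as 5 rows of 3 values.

Output[0,0]: The receptive field on the input at this output position is [9 0 5]. Elementwise product with the kernel and sum: 9·2 + 0·1.
Output[0,1]: The receptive field on the input at this output position is [0 5 9]. Elementwise product with the kernel and sum: 0·2 + 5·1.

18 5 19
21 20 13
7 12 6
5 8 4
18 13 18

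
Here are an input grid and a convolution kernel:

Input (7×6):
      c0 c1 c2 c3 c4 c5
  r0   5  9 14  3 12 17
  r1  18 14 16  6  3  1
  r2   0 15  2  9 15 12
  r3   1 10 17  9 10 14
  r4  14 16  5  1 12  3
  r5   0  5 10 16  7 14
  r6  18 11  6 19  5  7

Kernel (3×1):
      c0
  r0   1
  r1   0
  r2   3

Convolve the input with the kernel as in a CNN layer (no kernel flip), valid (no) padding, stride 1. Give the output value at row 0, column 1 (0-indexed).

The receptive field on the input at this output position is [9 / 14 / 15]. Elementwise product with the kernel and sum: 9·1 + 15·3.

54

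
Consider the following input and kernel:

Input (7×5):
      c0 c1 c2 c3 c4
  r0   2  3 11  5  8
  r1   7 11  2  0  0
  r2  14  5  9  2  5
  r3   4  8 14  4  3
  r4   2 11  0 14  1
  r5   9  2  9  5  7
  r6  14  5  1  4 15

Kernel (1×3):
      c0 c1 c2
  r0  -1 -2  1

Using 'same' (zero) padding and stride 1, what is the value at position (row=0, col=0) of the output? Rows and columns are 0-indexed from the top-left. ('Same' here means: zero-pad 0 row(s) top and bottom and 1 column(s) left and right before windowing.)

The receptive field on the zero-padded input at this output position is [0 2 3]. Elementwise product with the kernel and sum: 0·-1 + 2·-2 + 3·1.

-1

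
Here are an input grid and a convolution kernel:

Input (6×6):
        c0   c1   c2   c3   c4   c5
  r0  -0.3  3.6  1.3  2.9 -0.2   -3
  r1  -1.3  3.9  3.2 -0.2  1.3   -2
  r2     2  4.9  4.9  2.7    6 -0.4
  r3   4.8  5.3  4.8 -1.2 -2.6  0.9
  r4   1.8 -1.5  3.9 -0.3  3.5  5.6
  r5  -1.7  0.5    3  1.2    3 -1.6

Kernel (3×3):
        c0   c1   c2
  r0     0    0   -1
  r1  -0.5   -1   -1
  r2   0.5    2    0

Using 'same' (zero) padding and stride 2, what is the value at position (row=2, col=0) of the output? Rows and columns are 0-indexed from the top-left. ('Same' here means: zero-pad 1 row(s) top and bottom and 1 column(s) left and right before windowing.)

-9

The receptive field on the zero-padded input at this output position is [0 4.8 5.3 / 0 1.8 -1.5 / 0 -1.7 0.5]. Elementwise product with the kernel and sum: 5.3·-1 + 0·-0.5 + 1.8·-1 + -1.5·-1 + 0·0.5 + -1.7·2.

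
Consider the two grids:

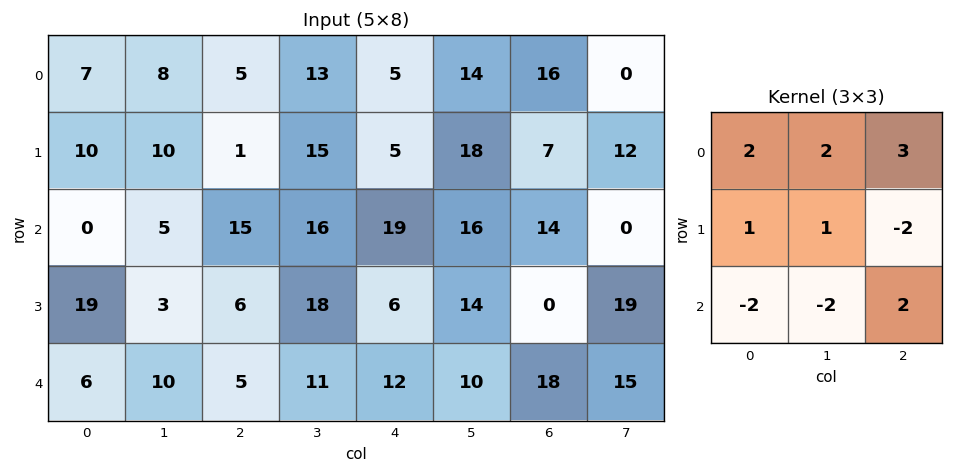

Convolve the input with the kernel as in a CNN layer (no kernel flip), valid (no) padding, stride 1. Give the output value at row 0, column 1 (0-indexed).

The receptive field on the input at this output position is [8 5 13 / 10 1 15 / 5 15 16]. Elementwise product with the kernel and sum: 8·2 + 5·2 + 13·3 + 10·1 + 1·1 + 15·-2 + 5·-2 + 15·-2 + 16·2.

38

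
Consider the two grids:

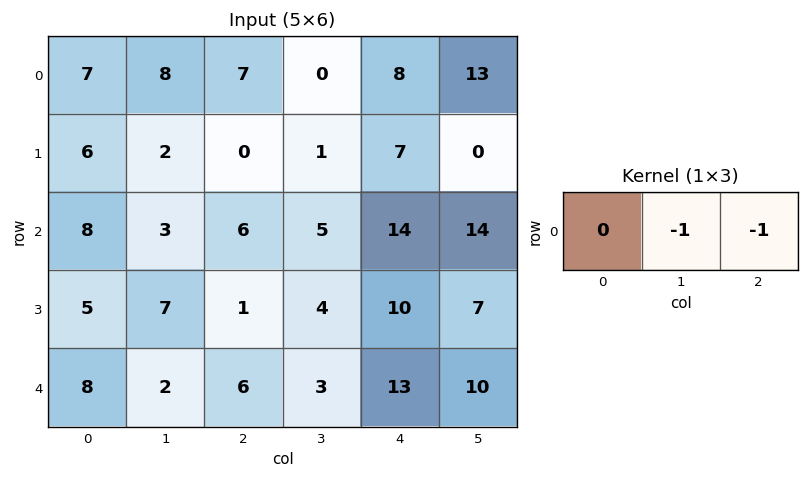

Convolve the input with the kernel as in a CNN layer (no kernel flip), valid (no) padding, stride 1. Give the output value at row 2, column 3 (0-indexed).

-28

The receptive field on the input at this output position is [5 14 14]. Elementwise product with the kernel and sum: 14·-1 + 14·-1.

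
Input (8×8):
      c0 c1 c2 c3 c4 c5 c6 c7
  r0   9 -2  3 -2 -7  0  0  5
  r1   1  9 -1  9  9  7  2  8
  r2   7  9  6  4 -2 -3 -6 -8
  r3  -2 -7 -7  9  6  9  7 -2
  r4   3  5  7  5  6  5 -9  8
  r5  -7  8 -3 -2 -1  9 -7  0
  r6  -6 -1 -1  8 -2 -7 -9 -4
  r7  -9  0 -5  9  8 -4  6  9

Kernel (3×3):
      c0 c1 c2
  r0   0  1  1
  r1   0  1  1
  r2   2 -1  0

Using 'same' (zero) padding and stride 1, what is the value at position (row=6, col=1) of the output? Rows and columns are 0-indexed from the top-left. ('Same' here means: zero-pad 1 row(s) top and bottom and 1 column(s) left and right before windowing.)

-15

The receptive field on the zero-padded input at this output position is [-7 8 -3 / -6 -1 -1 / -9 0 -5]. Elementwise product with the kernel and sum: 8·1 + -3·1 + -1·1 + -1·1 + -9·2 + 0·-1.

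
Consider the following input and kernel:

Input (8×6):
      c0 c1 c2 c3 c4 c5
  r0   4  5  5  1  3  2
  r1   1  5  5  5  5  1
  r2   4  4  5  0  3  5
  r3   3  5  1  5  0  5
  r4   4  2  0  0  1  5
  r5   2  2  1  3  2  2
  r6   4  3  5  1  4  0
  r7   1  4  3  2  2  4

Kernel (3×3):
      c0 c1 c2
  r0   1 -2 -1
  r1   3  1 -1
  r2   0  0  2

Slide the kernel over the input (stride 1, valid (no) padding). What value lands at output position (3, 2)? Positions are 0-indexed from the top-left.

-6

The receptive field on the input at this output position is [1 5 0 / 0 0 1 / 1 3 2]. Elementwise product with the kernel and sum: 1·1 + 5·-2 + 0·-1 + 0·3 + 0·1 + 1·-1 + 2·2.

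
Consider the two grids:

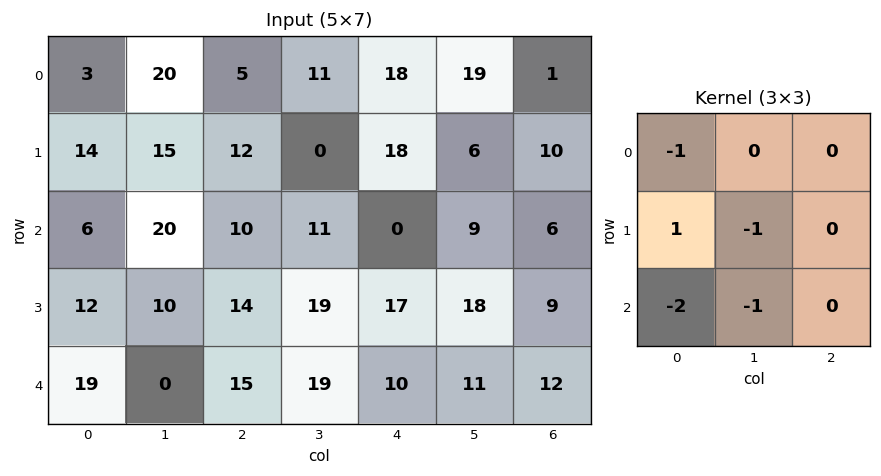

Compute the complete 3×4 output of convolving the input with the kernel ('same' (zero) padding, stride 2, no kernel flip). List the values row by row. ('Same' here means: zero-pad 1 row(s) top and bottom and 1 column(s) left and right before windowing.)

-17 -27 -25 -4
-18 -39 -44 -48
-19 -25 -10 -19

Output[0,0]: The receptive field on the zero-padded input at this output position is [0 0 0 / 0 3 20 / 0 14 15]. Elementwise product with the kernel and sum: 0·-1 + 0·1 + 3·-1 + 0·-2 + 14·-1.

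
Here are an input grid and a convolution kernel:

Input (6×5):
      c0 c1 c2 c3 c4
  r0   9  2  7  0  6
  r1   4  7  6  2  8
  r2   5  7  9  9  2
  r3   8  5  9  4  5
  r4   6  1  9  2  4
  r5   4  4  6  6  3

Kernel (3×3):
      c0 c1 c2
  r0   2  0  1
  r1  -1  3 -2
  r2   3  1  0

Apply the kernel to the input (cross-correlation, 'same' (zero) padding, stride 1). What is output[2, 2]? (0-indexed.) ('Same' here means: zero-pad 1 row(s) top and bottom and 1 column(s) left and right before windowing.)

The receptive field on the zero-padded input at this output position is [7 6 2 / 7 9 9 / 5 9 4]. Elementwise product with the kernel and sum: 7·2 + 2·1 + 7·-1 + 9·3 + 9·-2 + 5·3 + 9·1.

42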